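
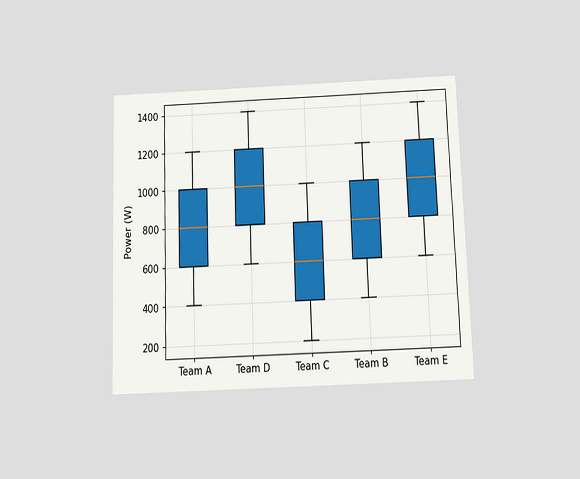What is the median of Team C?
600W

The chart is viewed slightly from below. The median line in the Team C box sits at 600W.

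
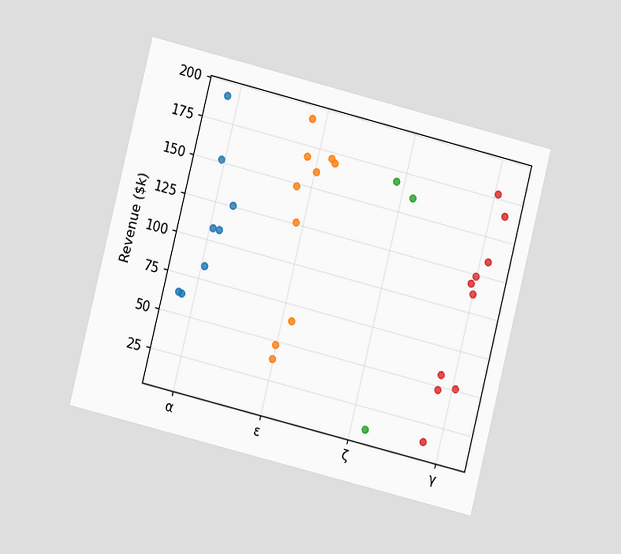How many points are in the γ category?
10

The chart is tilted about 14° clockwise and viewed at a slight angle. Counting the markers in the γ column gives 10.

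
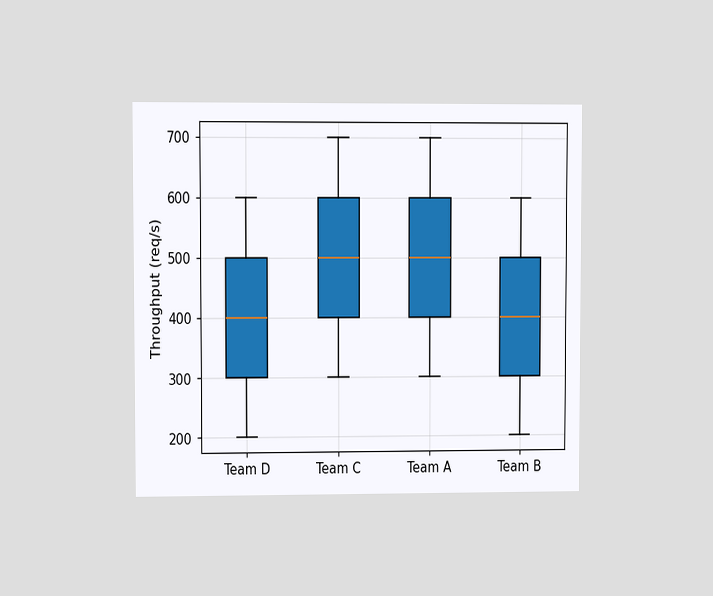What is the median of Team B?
The chart is viewed at a slight angle. The median line in the Team B box sits at 400req/s.

400req/s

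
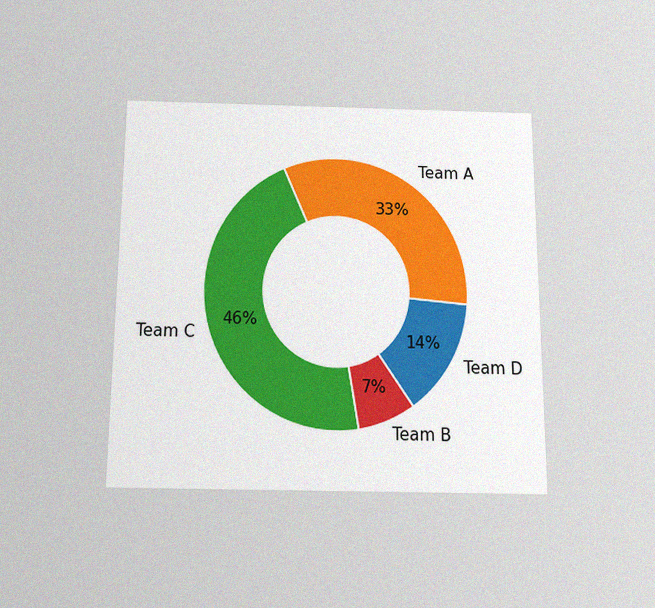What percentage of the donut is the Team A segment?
33%

The chart is viewed slightly from below, with some photo noise. The Team A segment takes up 33% of the ring.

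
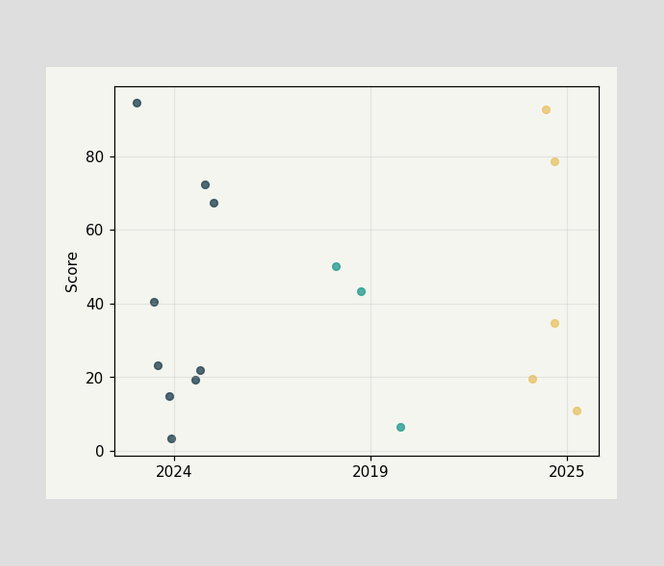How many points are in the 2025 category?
Counting the markers in the 2025 column gives 5.

5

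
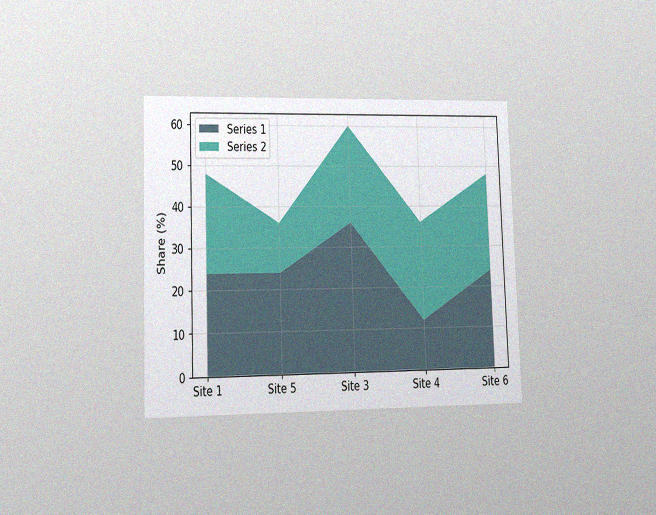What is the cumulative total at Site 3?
The chart is tilted about 2° counter-clockwise and viewed slightly from the left, with some photo noise. The stacked total at Site 3 reaches 60%.

60%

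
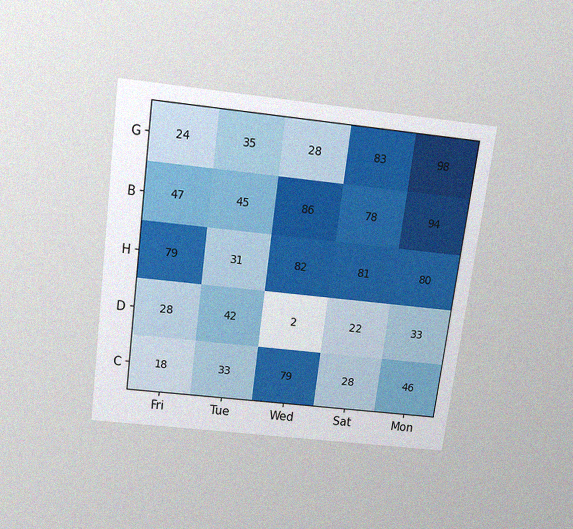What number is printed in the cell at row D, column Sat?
The chart is tilted about 7° clockwise and viewed slightly from above, with some photo noise. The (D, Sat) cell reads 22.

22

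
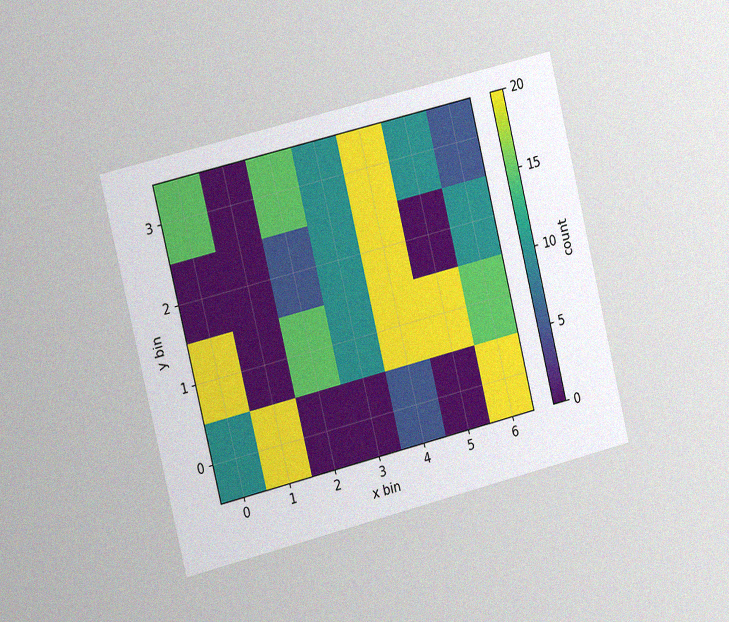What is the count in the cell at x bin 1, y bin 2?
0

The chart is tilted about 14° counter-clockwise and viewed slightly from the left, with some photo noise. Matching the cell (1, 2) against the colorbar gives 0.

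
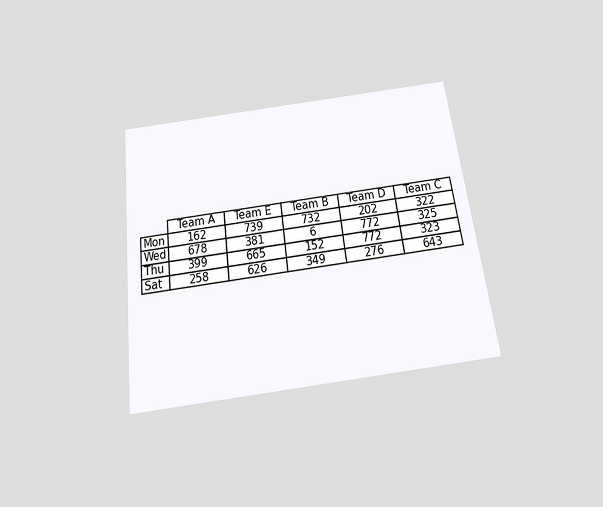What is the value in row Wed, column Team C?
325

The chart is tilted about 7° counter-clockwise and viewed slightly from below. The (Wed, Team C) cell reads 325.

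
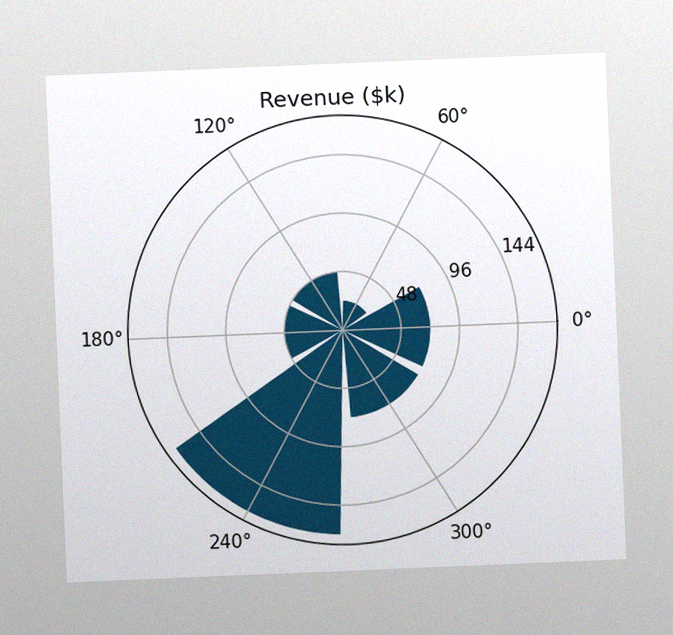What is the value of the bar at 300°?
The chart is tilted about 2° counter-clockwise, with some photo noise. The bar at 300° reaches $72k on the radial axis.

$72k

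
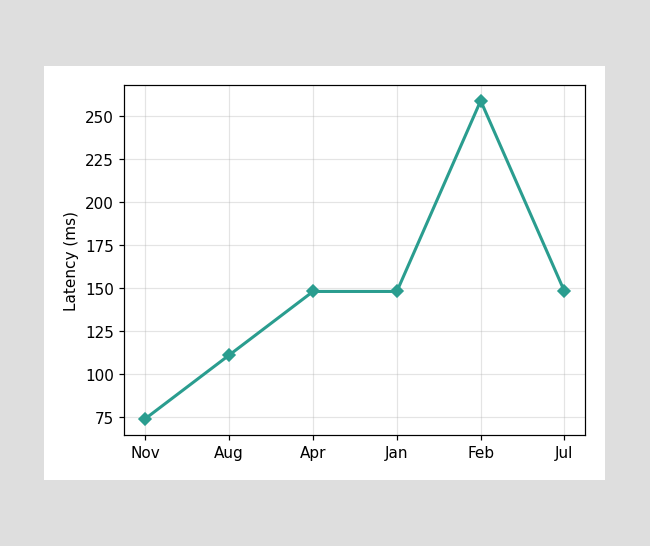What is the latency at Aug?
At Aug, the line is at 111ms.

111ms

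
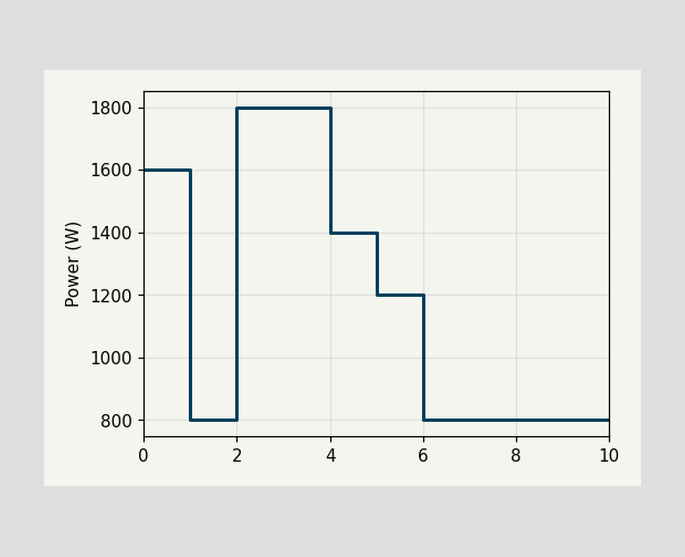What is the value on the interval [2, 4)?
1800W

On [2, 4) the step sits at 1800W.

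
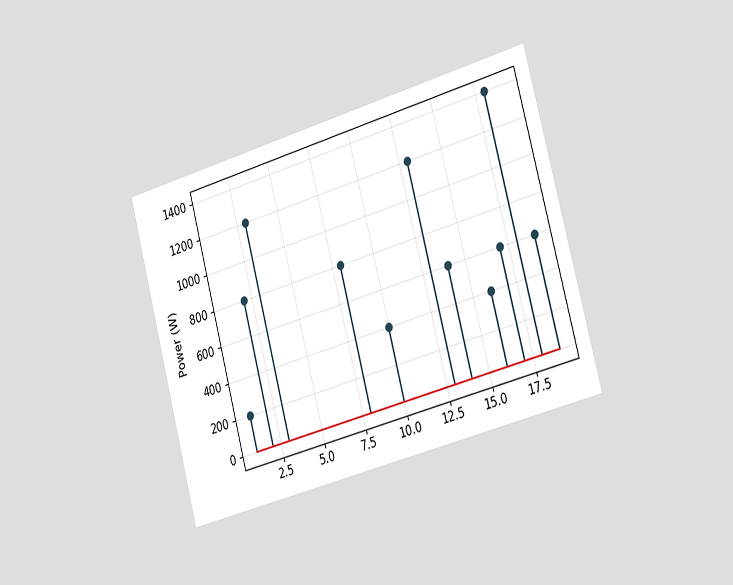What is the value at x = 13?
1200W

The chart is tilted about 15° counter-clockwise and viewed slightly from the right. The stem at x=13 reaches 1200W.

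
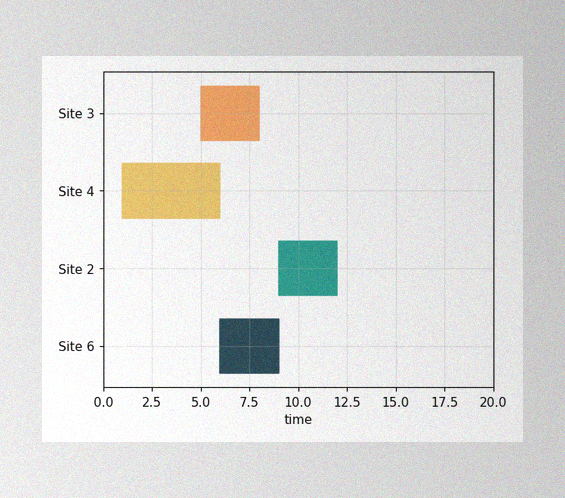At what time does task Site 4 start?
1

The image has some photo noise and uneven lighting. The Site 4 bar begins at t=1.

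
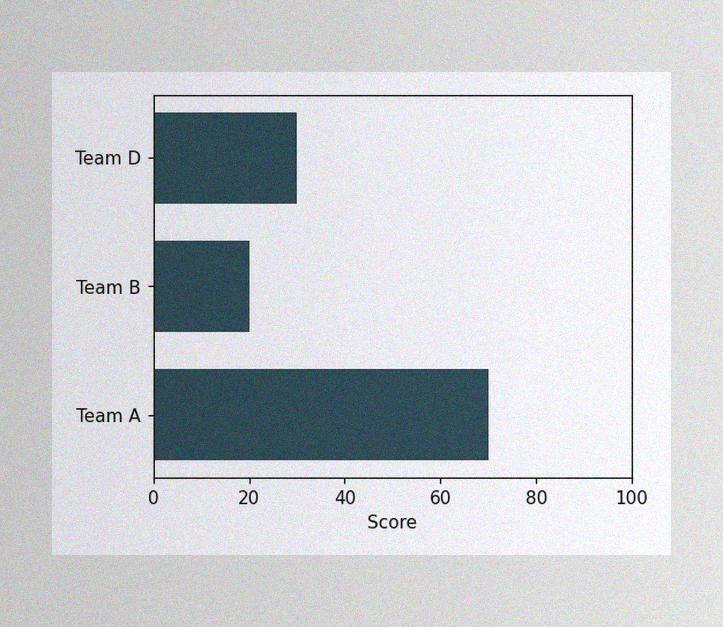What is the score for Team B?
The image has some photo noise and uneven lighting. Reading along the chart's x-axis, the Team B bar reaches 20.

20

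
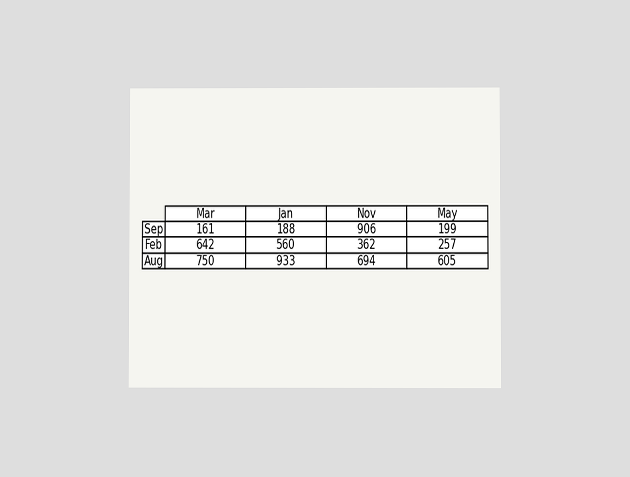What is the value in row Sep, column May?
The chart is viewed at a slight angle. The (Sep, May) cell reads 199.

199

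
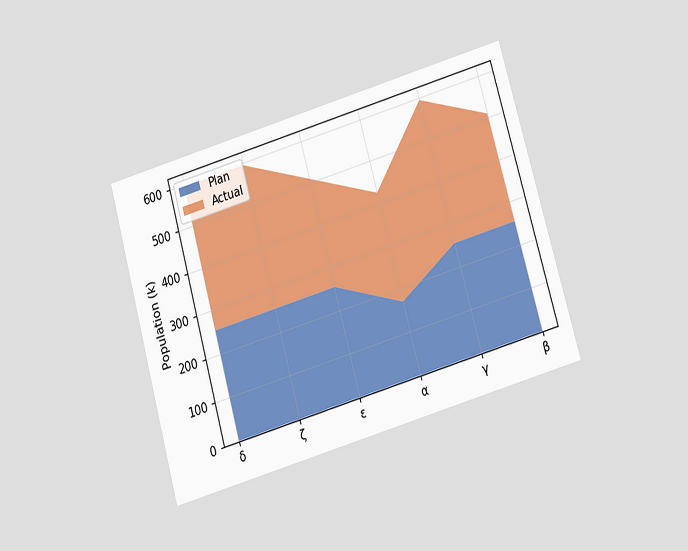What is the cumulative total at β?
510k

The chart is tilted about 16° counter-clockwise and viewed slightly from below. The stacked total at β reaches 510k.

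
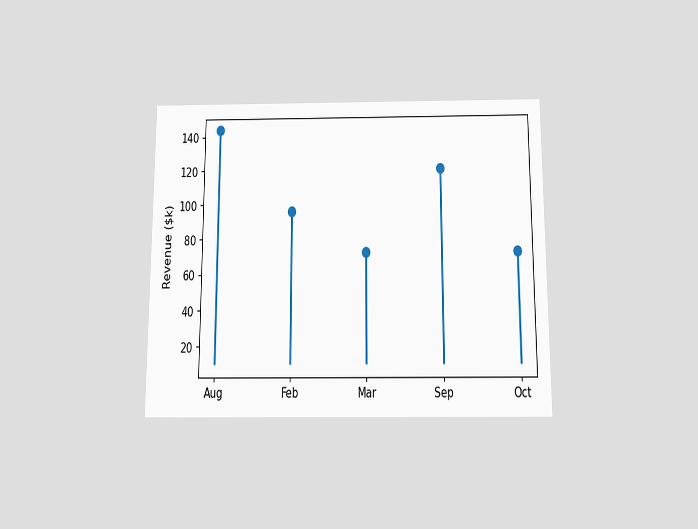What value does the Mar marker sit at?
$72k

The chart is viewed slightly from below. The Mar marker sits at $72k.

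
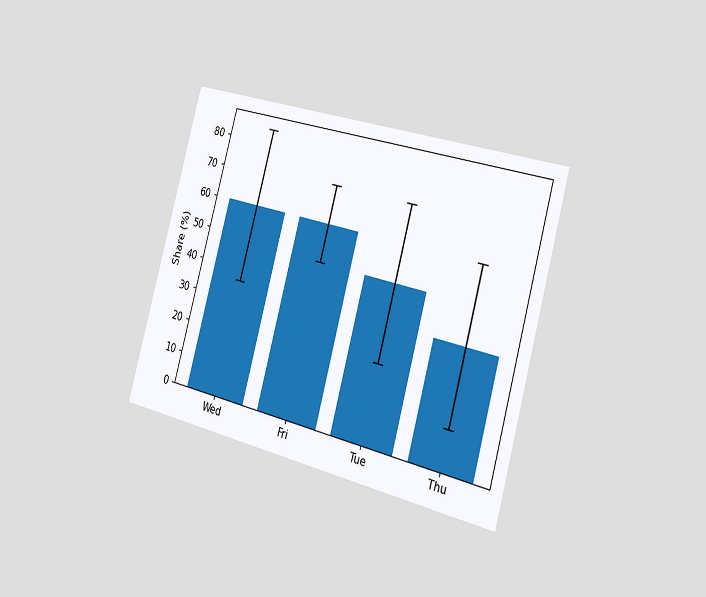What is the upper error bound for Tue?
The chart is tilted about 15° clockwise and viewed slightly from the right. The Tue bar's upper whisker reaches 72%.

72%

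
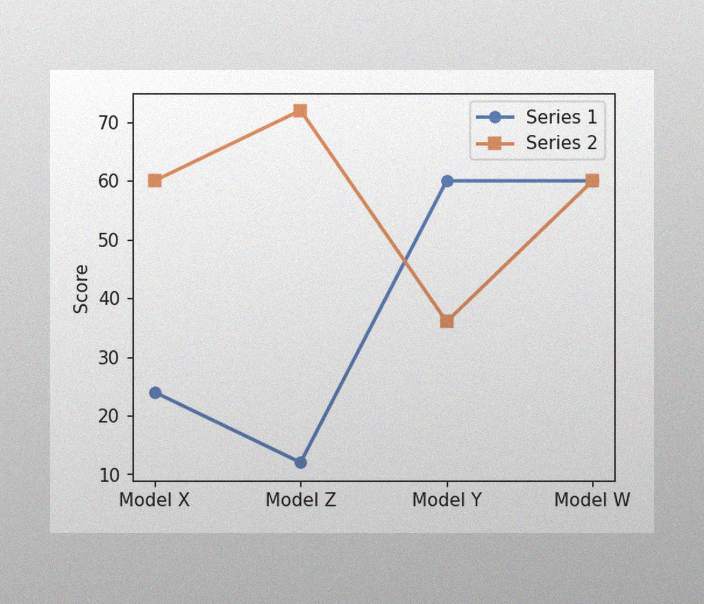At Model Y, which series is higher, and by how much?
The image has some photo noise and uneven lighting. At Model Y, Series 1 sits above the other line by 24.

Series 1, by 24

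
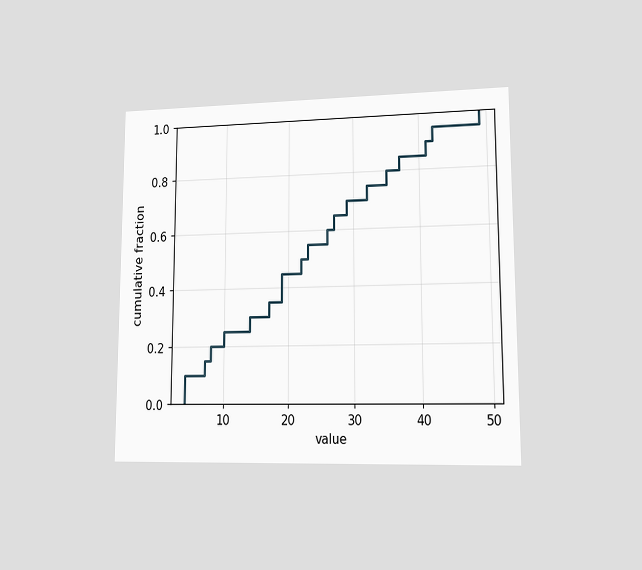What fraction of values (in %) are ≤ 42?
95%

The chart is viewed at a slight angle. At x=42 the ECDF step is at 95%.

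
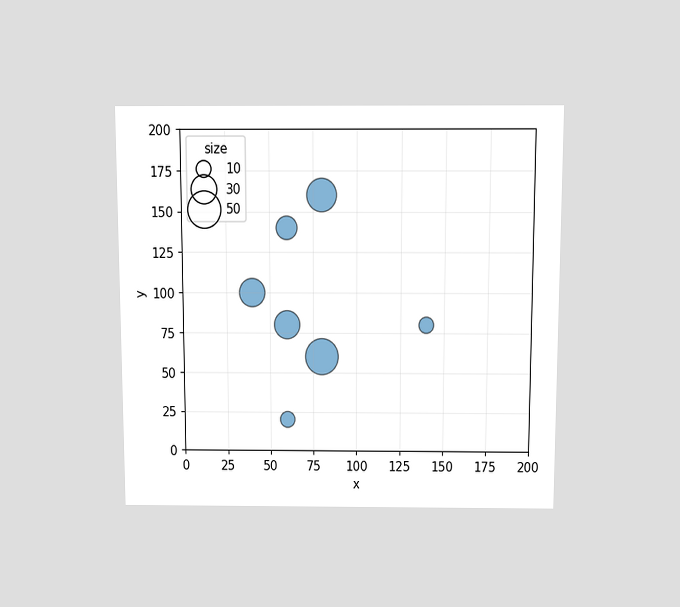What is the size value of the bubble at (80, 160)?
40

The chart is viewed slightly from above. Matching the bubble at (80, 160) against the size legend gives 40.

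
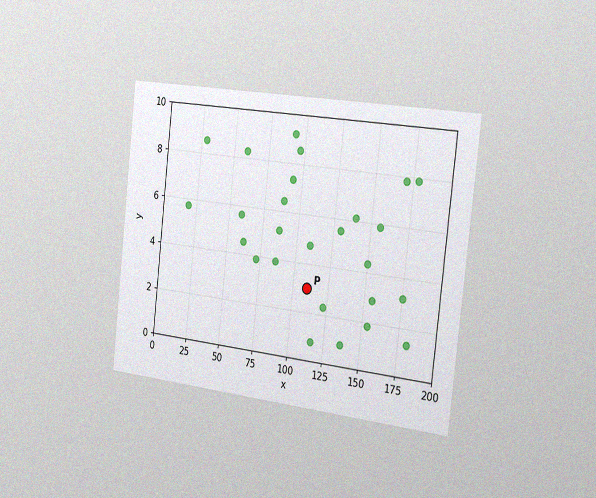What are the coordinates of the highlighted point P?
(110, 3)

The chart is tilted about 6° clockwise and viewed slightly from the right, with some photo noise. Following the gridlines from P to each axis, P sits at (110, 3).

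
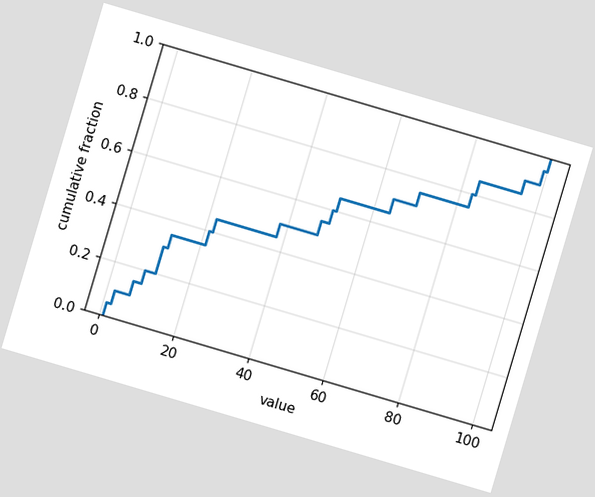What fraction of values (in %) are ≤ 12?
35%

The chart is tilted about 16° clockwise. At x=12 the ECDF step is at 35%.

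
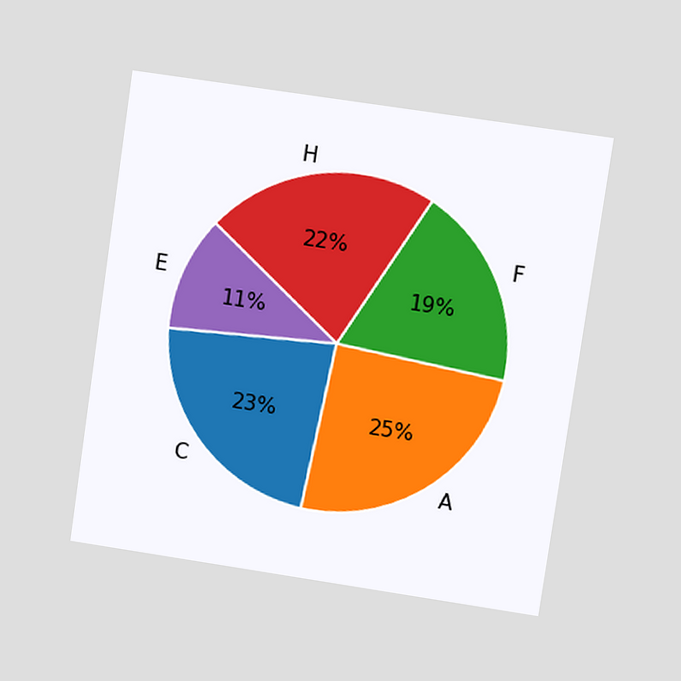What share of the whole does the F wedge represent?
The chart is tilted about 8° clockwise and viewed at a slight angle. The F slice takes up 19% of the pie.

19%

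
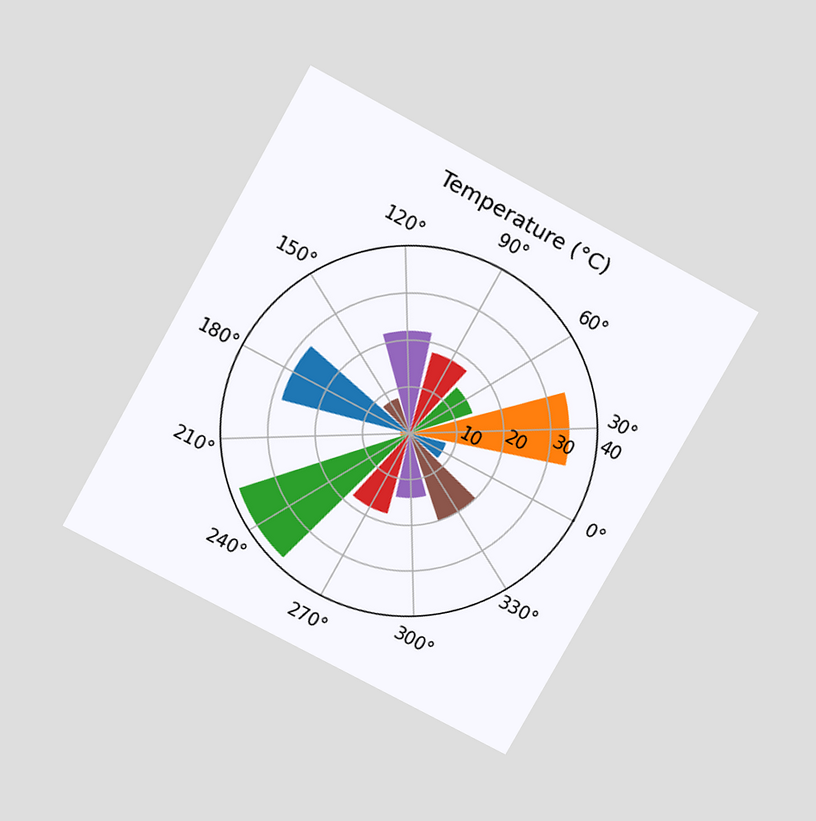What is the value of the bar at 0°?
The chart is tilted about 29° clockwise and viewed slightly from above. The bar at 0° reaches 8°C on the radial axis.

8°C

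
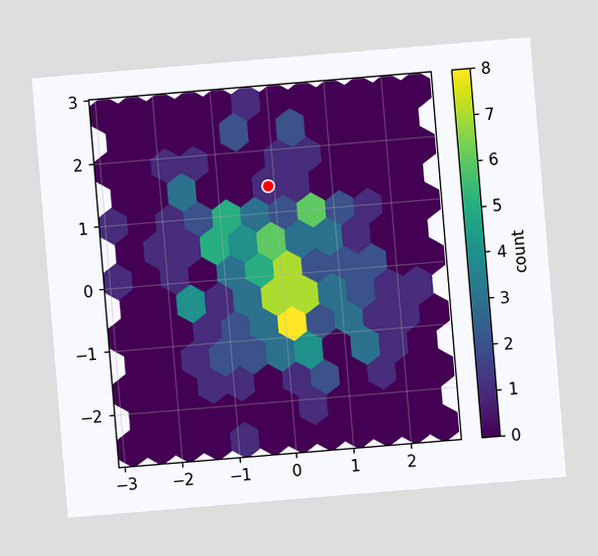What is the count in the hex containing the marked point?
1

The chart is tilted about 5° counter-clockwise. The marked hex reads 1 on the colorbar.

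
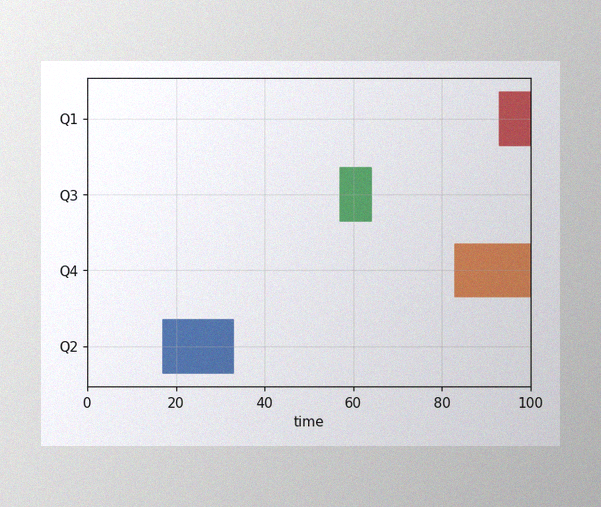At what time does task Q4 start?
83

The image has some photo noise and uneven lighting. The Q4 bar begins at t=83.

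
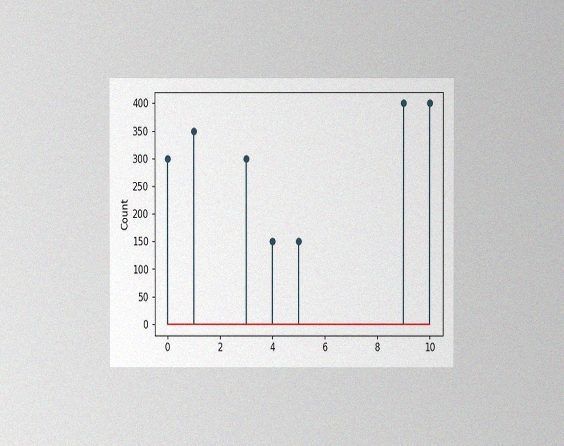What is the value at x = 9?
The chart is viewed at a slight angle, with some photo noise. The stem at x=9 reaches 400.

400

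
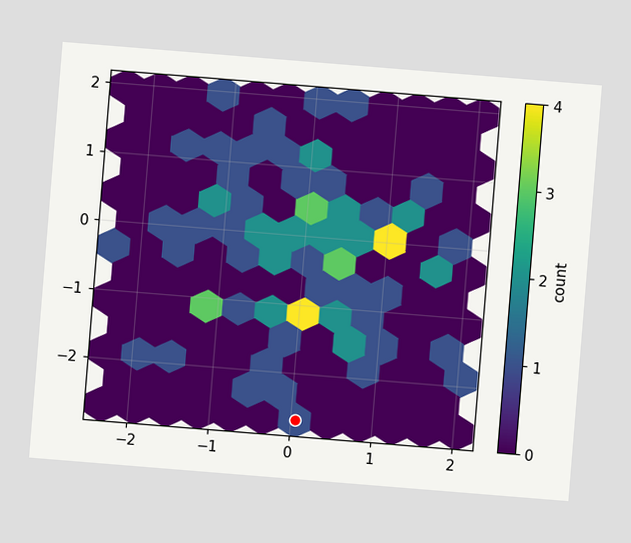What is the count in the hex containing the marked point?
The chart is tilted about 5° clockwise. The marked hex reads 1 on the colorbar.

1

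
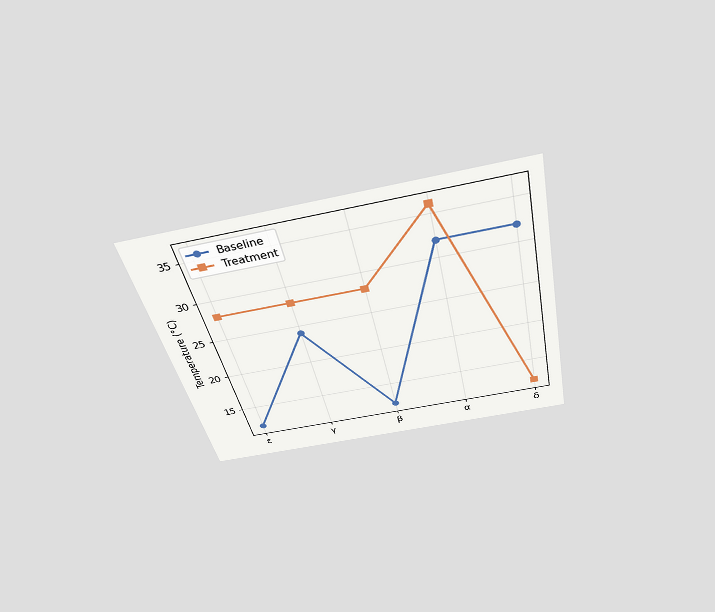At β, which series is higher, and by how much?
Treatment, by 16°C

The chart is tilted about 13° counter-clockwise and viewed slightly from above. At β, Treatment sits above the other line by 16°C.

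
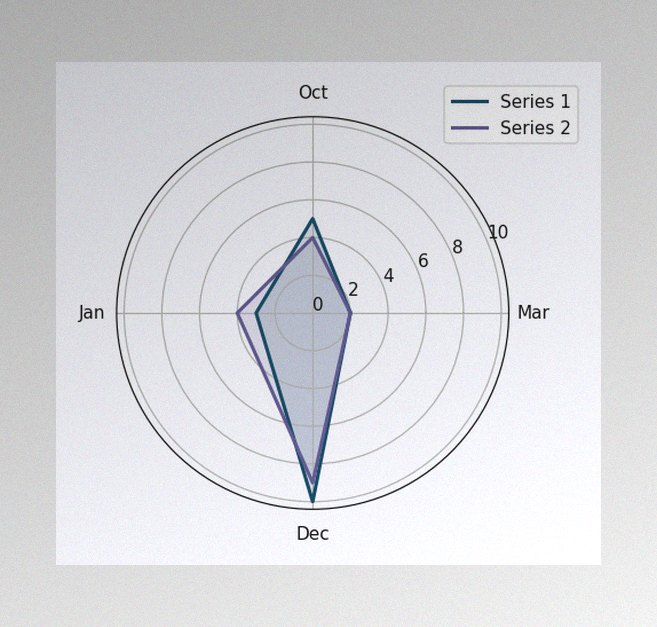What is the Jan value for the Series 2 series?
4

The image has some photo noise and uneven lighting. On the Jan axis, Series 2 reaches 4.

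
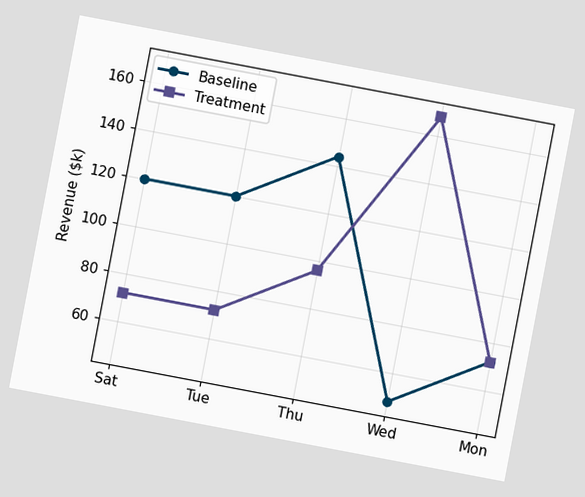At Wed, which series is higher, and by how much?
Treatment, by $120k

The chart is tilted about 11° clockwise. At Wed, Treatment sits above the other line by $120k.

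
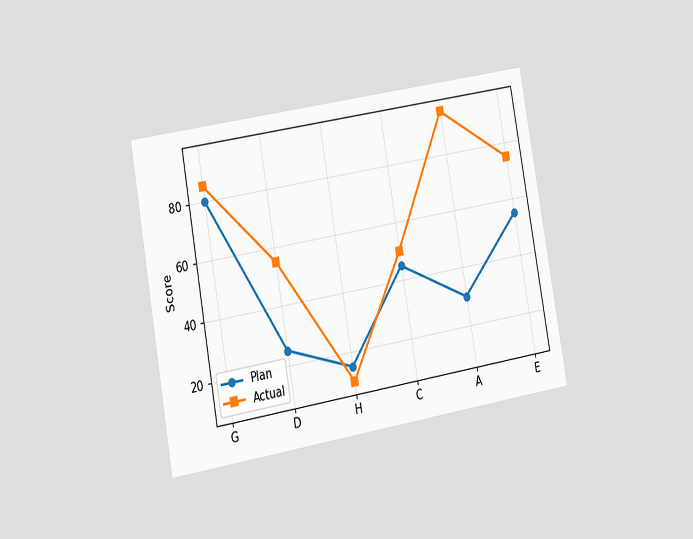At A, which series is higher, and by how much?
The chart is tilted about 10° counter-clockwise and viewed slightly from the left. At A, Actual sits above the other line by 65.

Actual, by 65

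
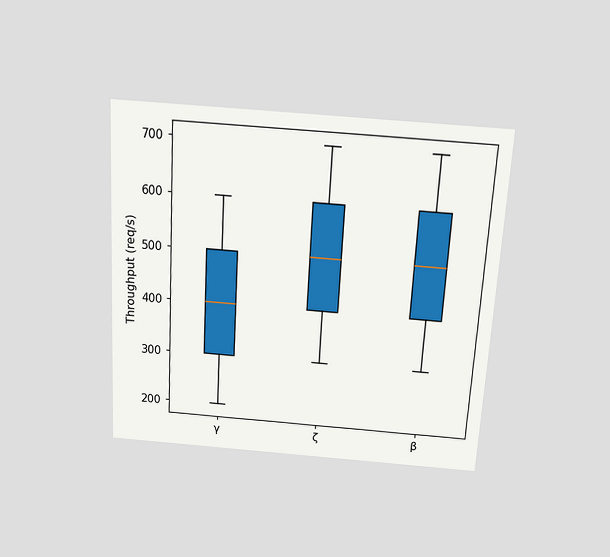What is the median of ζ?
The chart is tilted about 3° clockwise and viewed slightly from above. The median line in the ζ box sits at 500req/s.

500req/s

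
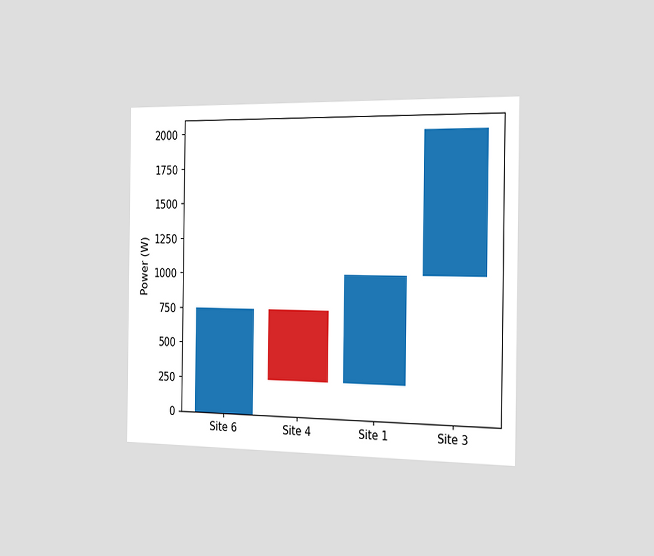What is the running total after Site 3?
2000W

The chart is viewed slightly from the right. After Site 3 the running total reaches 2000W.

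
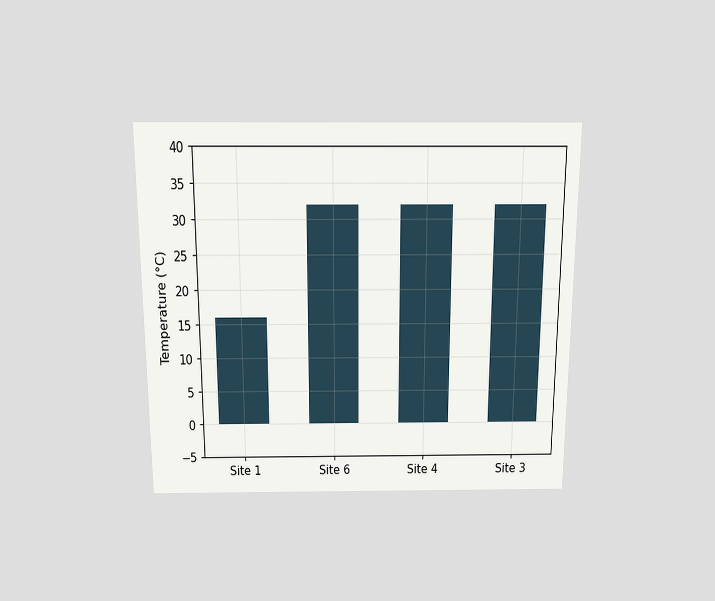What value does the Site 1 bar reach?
16°C

The chart is viewed slightly from above. Reading along the chart's y-axis, the Site 1 bar reaches 16°C.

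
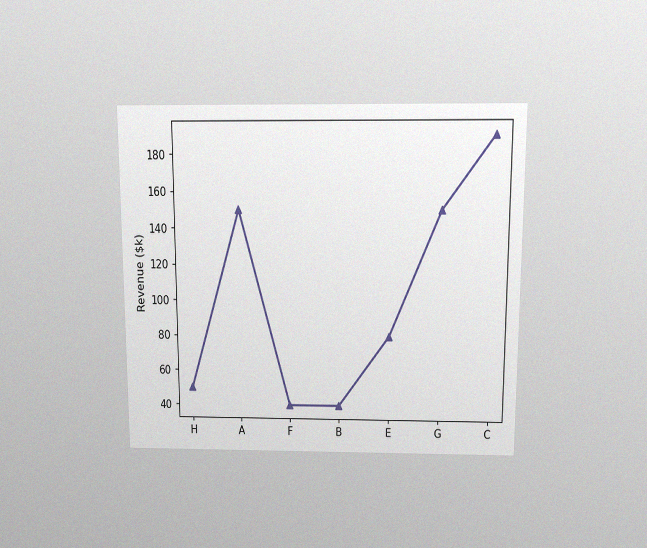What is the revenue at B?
$40k

The chart is viewed slightly from above, with some photo noise. At B, the line is at $40k.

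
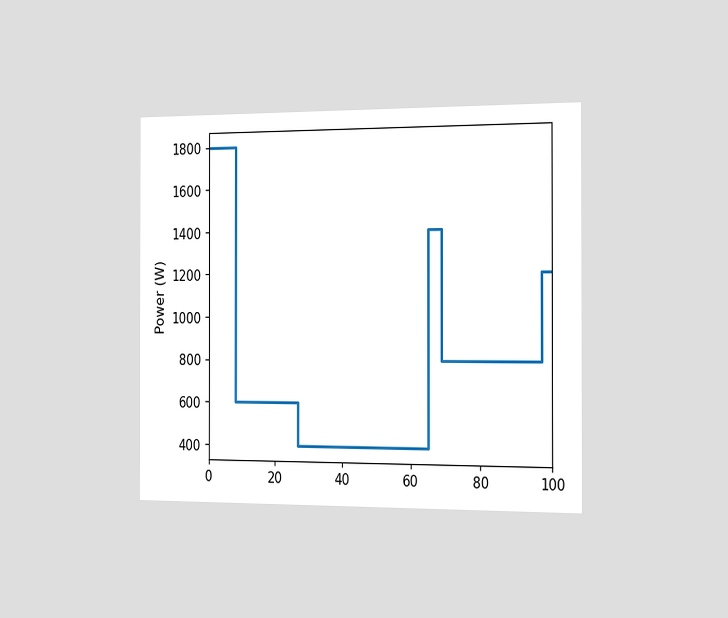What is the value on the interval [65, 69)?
The chart is viewed slightly from the right. On [65, 69) the step sits at 1400W.

1400W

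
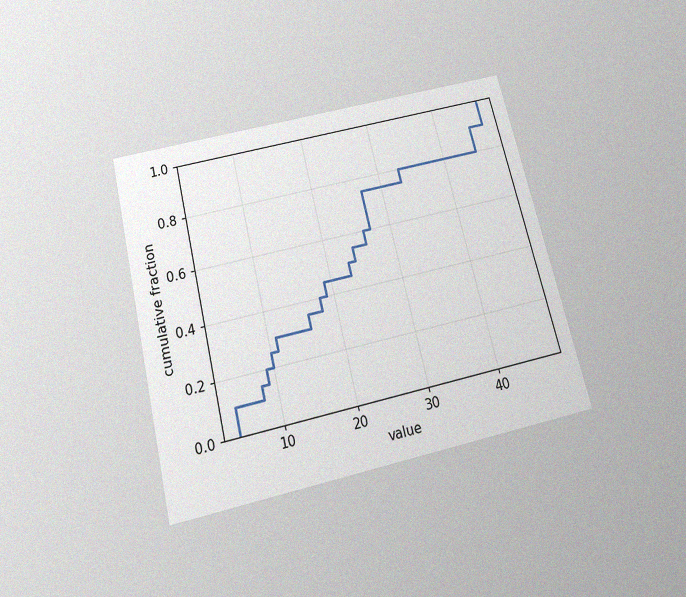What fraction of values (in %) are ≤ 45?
The chart is tilted about 14° counter-clockwise and viewed slightly from below, with some photo noise. At x=45 the ECDF step is at 90%.

90%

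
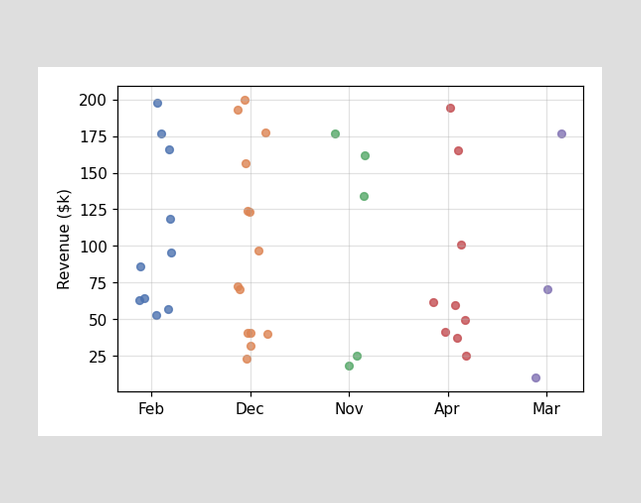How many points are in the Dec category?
14

Counting the markers in the Dec column gives 14.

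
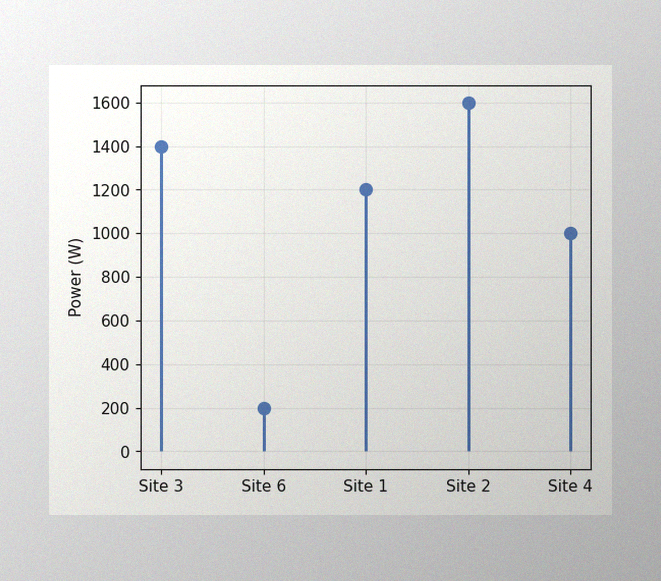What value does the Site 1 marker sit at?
1200W

The image has some photo noise and uneven lighting. The Site 1 marker sits at 1200W.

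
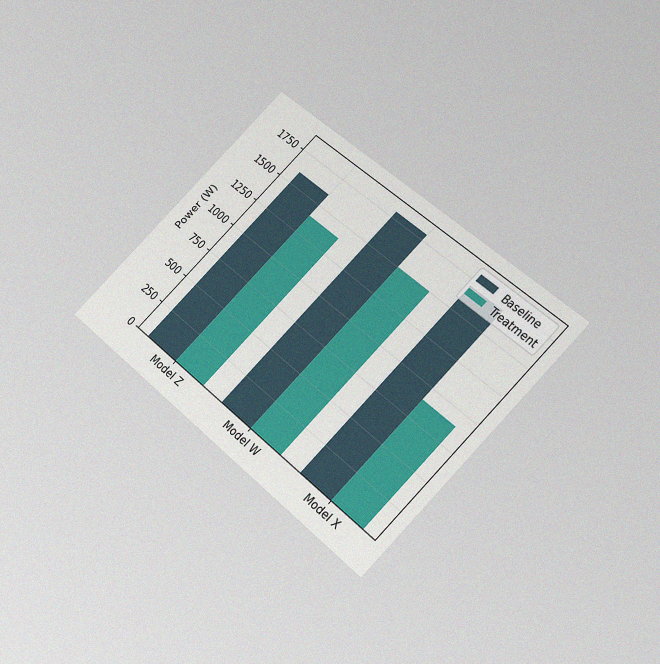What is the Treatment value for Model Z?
1400W

The chart is tilted about 45° clockwise and viewed slightly from below, with some photo noise. The Treatment bar at Model Z reaches 1400W on the y-axis.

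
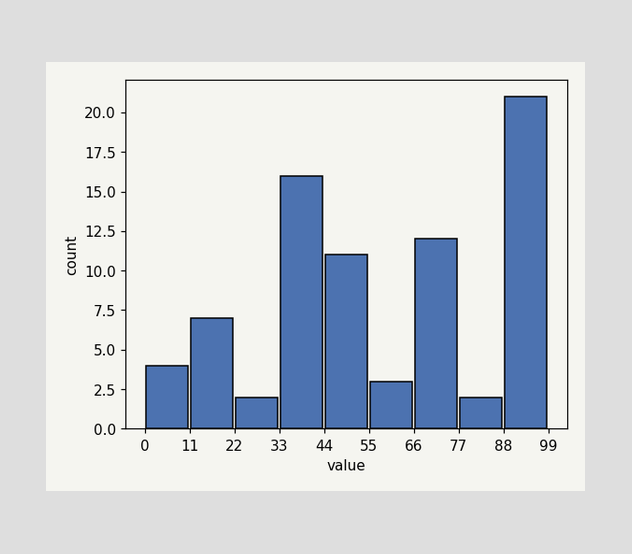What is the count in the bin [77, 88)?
2

The [77, 88) bin has height 2.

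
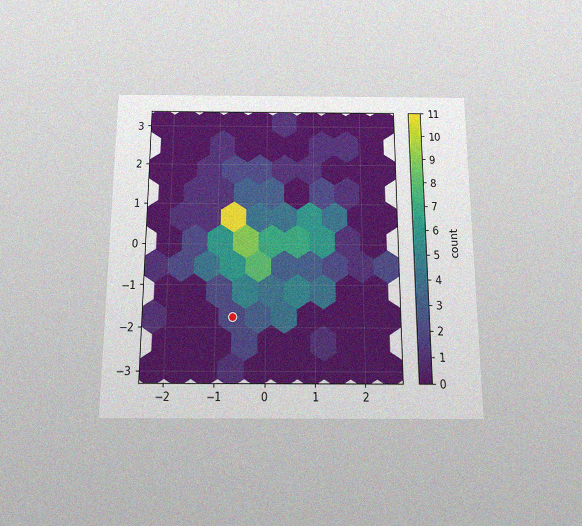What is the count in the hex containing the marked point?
The chart is viewed slightly from below, with some photo noise. The marked hex reads 2 on the colorbar.

2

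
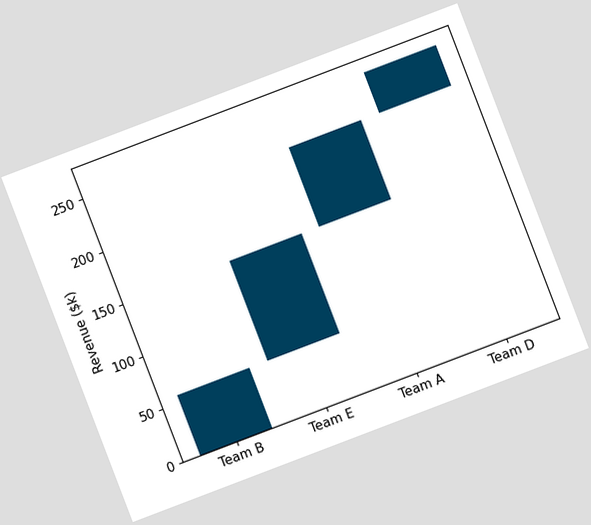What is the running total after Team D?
$266k

The chart is tilted about 21° counter-clockwise. After Team D the running total reaches $266k.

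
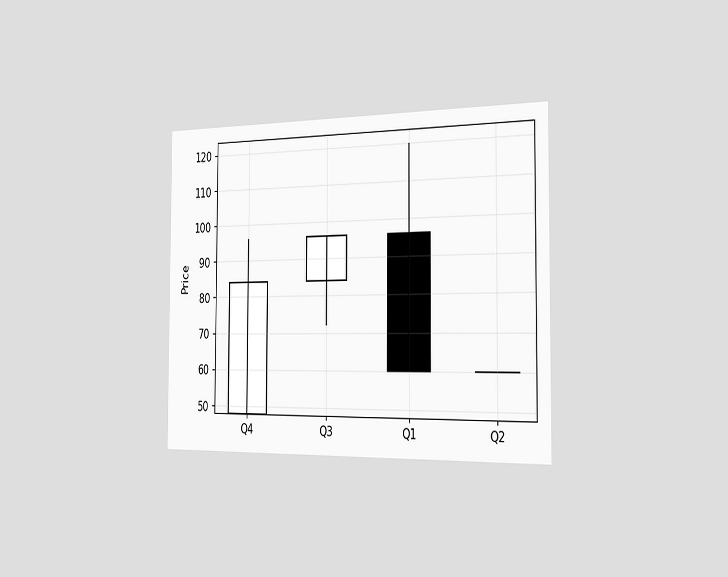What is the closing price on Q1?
The chart is viewed slightly from the right. The Q1 candle closes at 60.

60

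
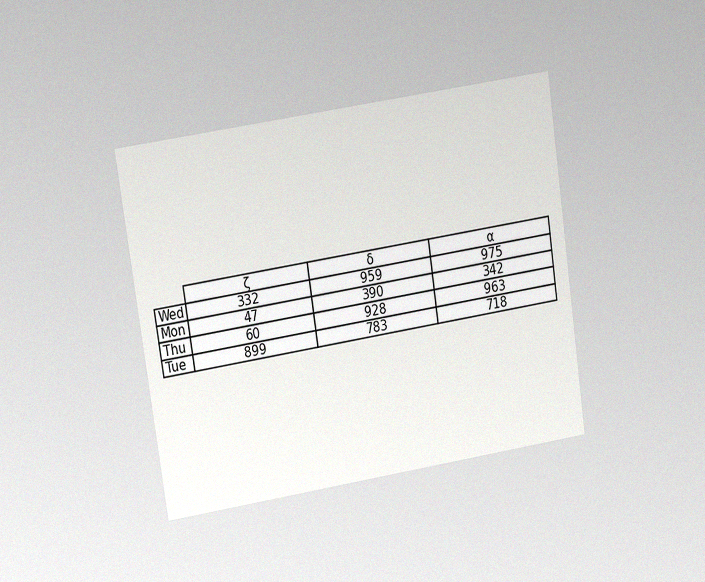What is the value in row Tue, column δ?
The chart is tilted about 8° counter-clockwise and viewed at a slight angle, with some photo noise. The (Tue, δ) cell reads 783.

783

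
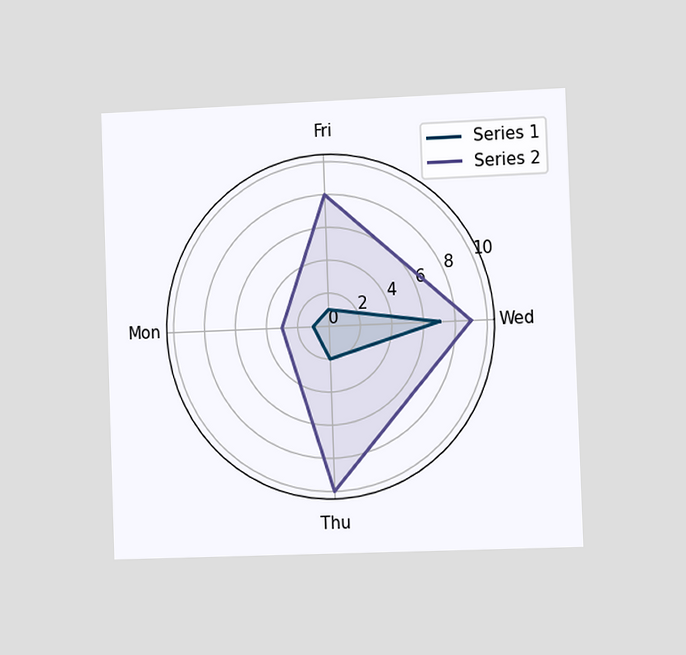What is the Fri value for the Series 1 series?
1

The chart is tilted about 2° counter-clockwise and viewed slightly from the right. On the Fri axis, Series 1 reaches 1.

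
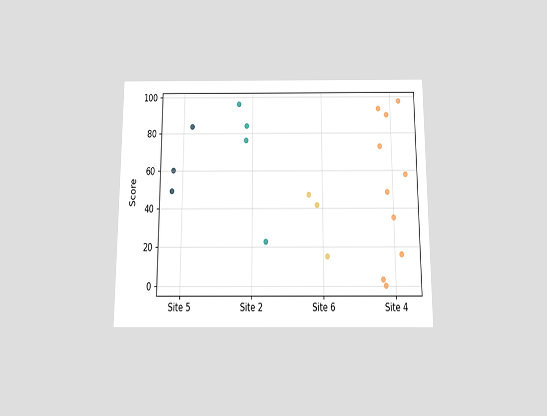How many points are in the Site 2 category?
The chart is viewed slightly from below. Counting the markers in the Site 2 column gives 4.

4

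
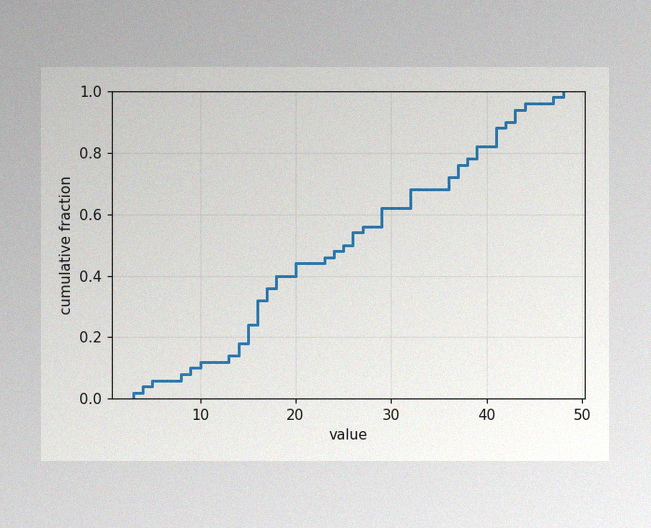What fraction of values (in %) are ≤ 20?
44%

The image has some photo noise and uneven lighting. At x=20 the ECDF step is at 44%.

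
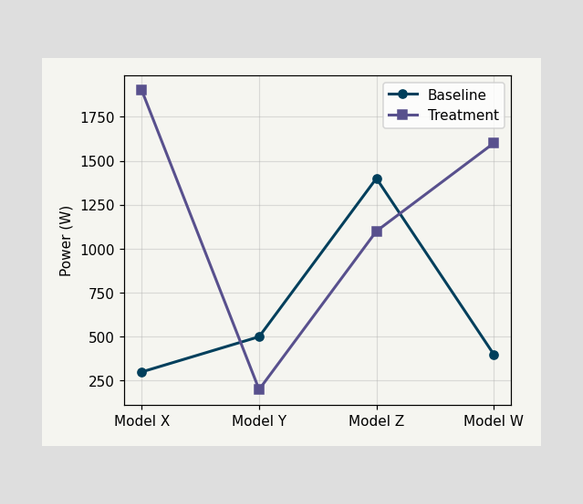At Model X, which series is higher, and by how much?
At Model X, Treatment sits above the other line by 1600W.

Treatment, by 1600W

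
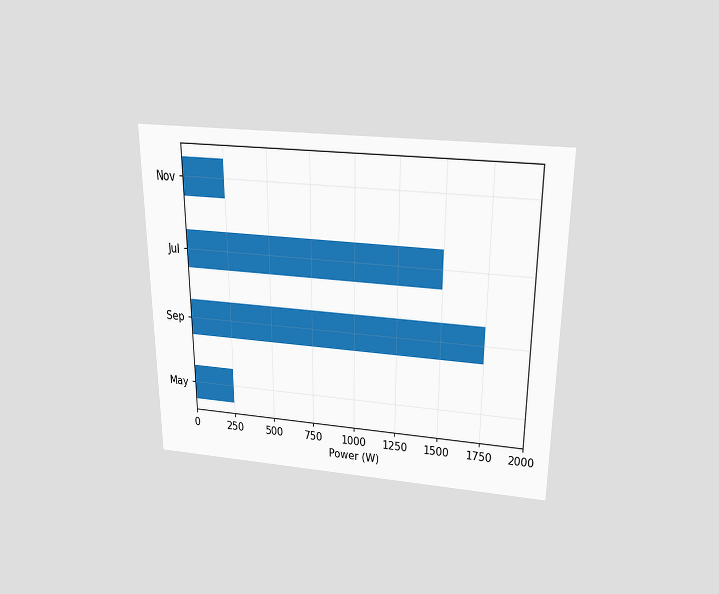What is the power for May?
250W

The chart is viewed slightly from above. Reading along the chart's x-axis, the May bar reaches 250W.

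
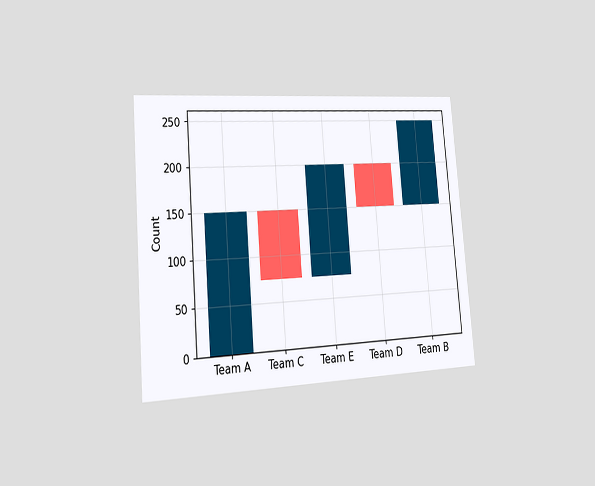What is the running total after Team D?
150

The chart is tilted about 5° counter-clockwise and viewed slightly from the left. After Team D the running total reaches 150.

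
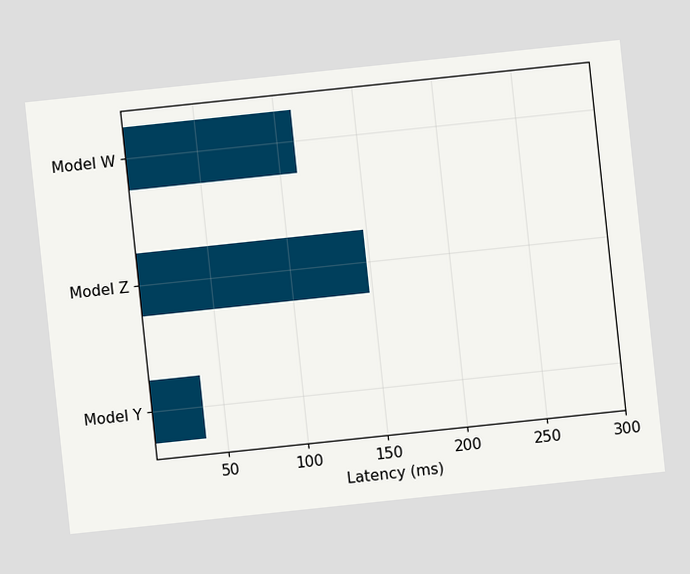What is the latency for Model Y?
The chart is tilted about 6° counter-clockwise. Reading along the chart's x-axis, the Model Y bar reaches 37ms.

37ms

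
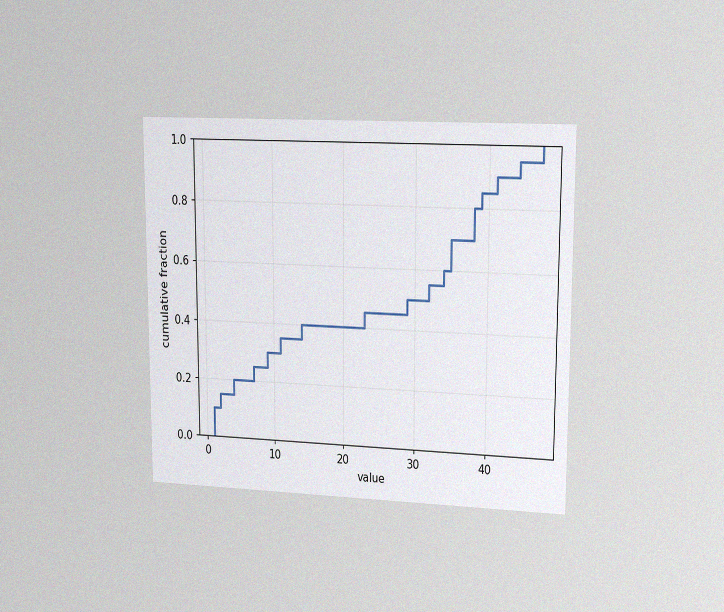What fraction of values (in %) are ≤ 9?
30%

The chart is viewed slightly from the right, with some photo noise. At x=9 the ECDF step is at 30%.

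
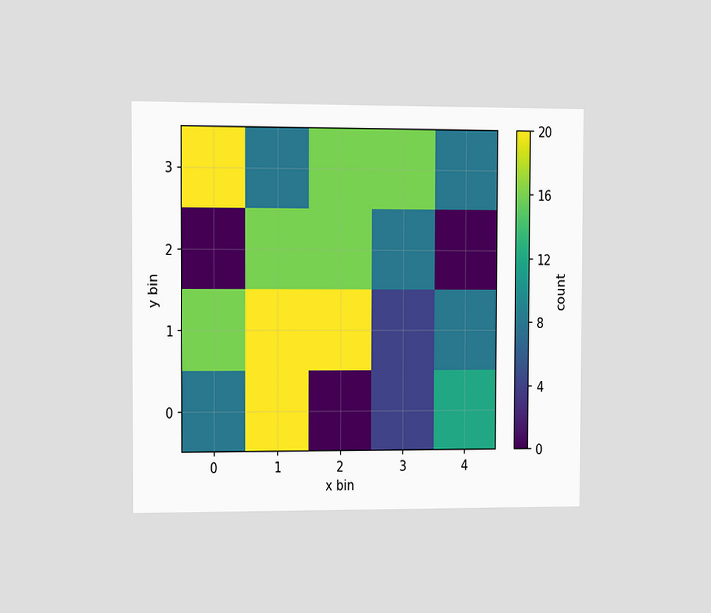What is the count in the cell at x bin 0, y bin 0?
The chart is viewed slightly from the left. Matching the cell (0, 0) against the colorbar gives 8.

8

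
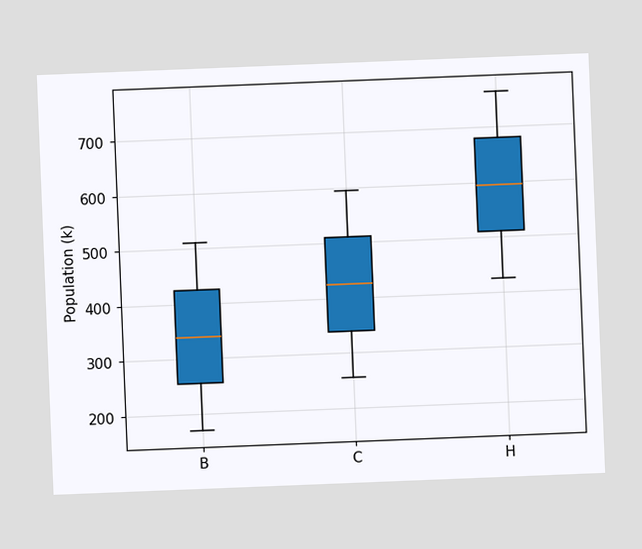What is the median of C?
425k

The chart is tilted about 2° counter-clockwise. The median line in the C box sits at 425k.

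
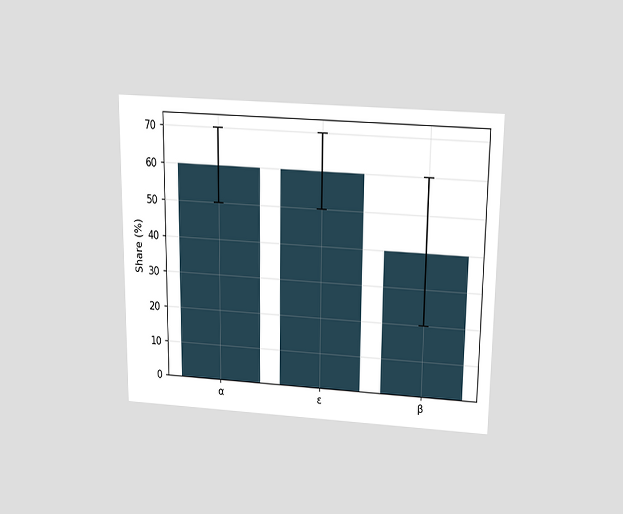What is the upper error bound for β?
The chart is viewed slightly from above. The β bar's upper whisker reaches 60%.

60%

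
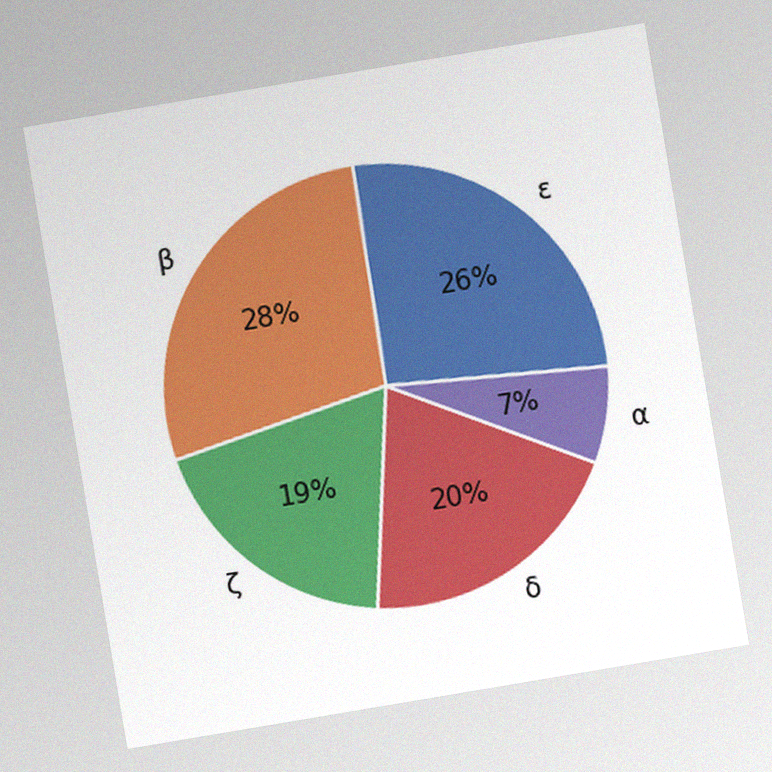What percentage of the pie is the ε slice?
The chart is tilted about 10° counter-clockwise, with some photo noise. The ε slice takes up 26% of the pie.

26%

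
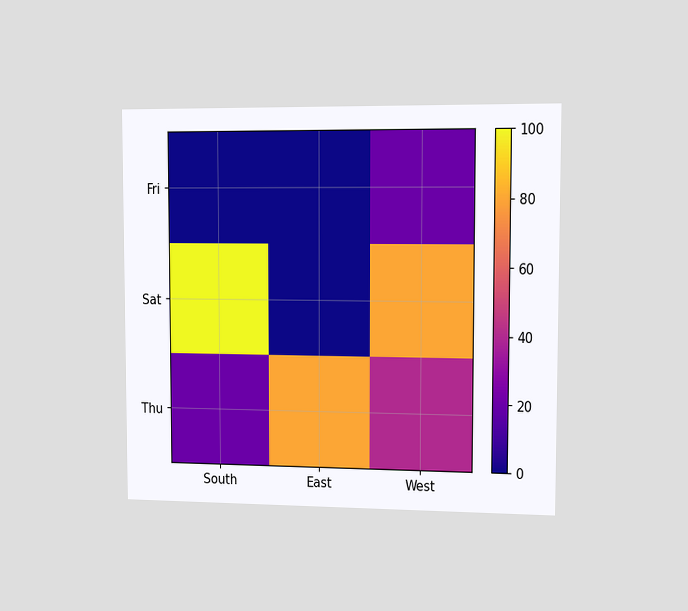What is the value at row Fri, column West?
20

The chart is viewed slightly from the right. Matching cell (Fri, West) against the colorbar gives 20.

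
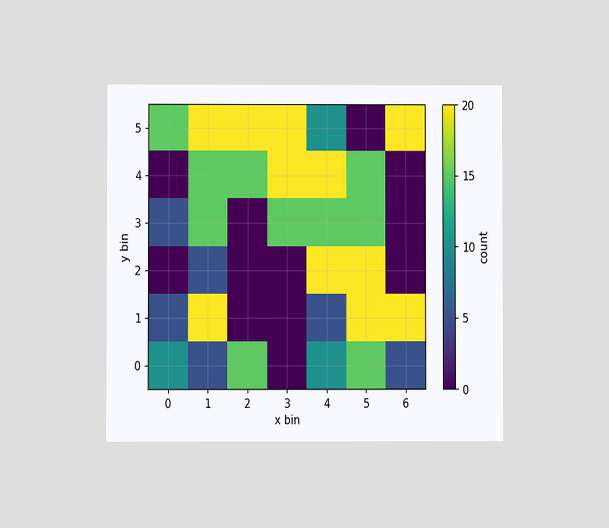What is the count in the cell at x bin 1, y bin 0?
The chart is viewed at a slight angle. Matching the cell (1, 0) against the colorbar gives 5.

5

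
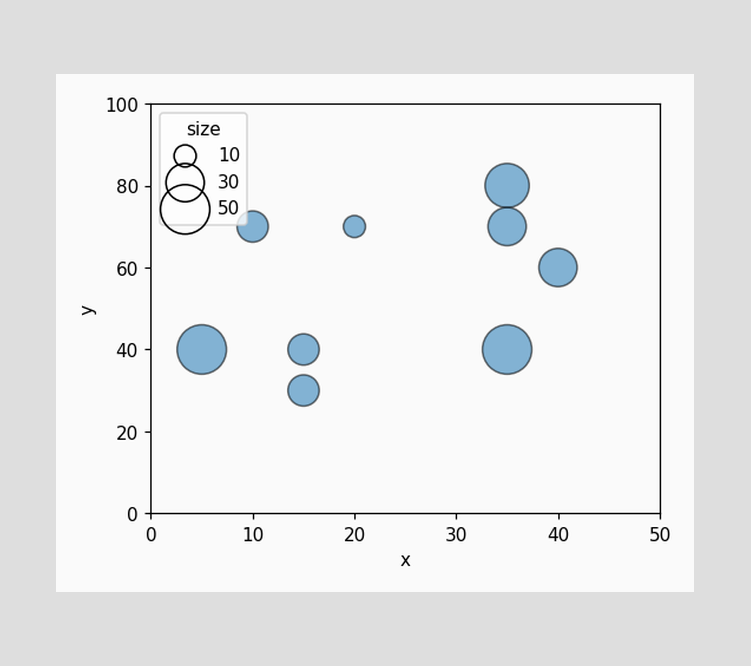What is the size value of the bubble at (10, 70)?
Matching the bubble at (10, 70) against the size legend gives 20.

20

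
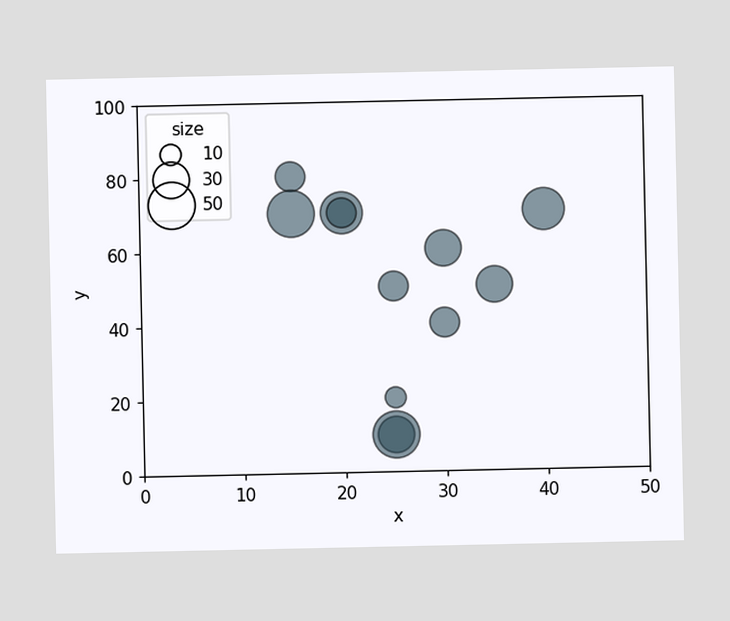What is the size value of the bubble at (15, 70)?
50

Matching the bubble at (15, 70) against the size legend gives 50.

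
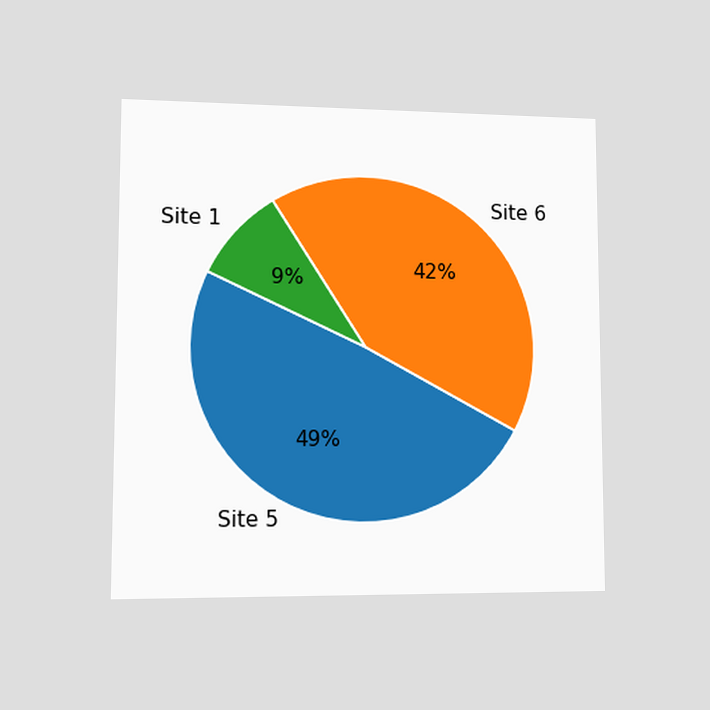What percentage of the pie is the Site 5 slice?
The chart is viewed at a slight angle. The Site 5 slice takes up 49% of the pie.

49%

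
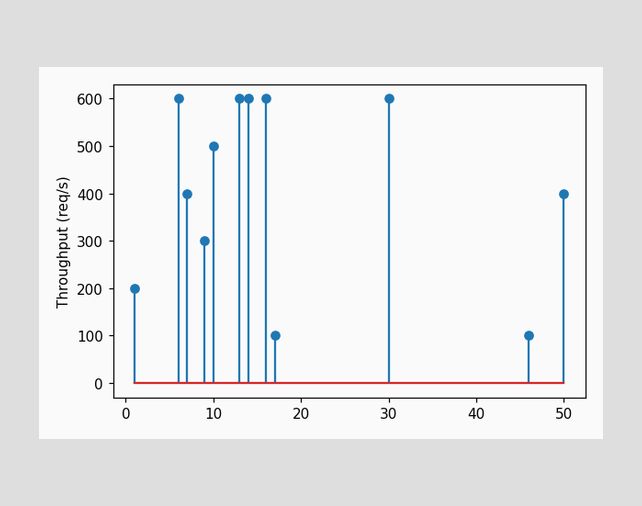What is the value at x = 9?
The stem at x=9 reaches 300req/s.

300req/s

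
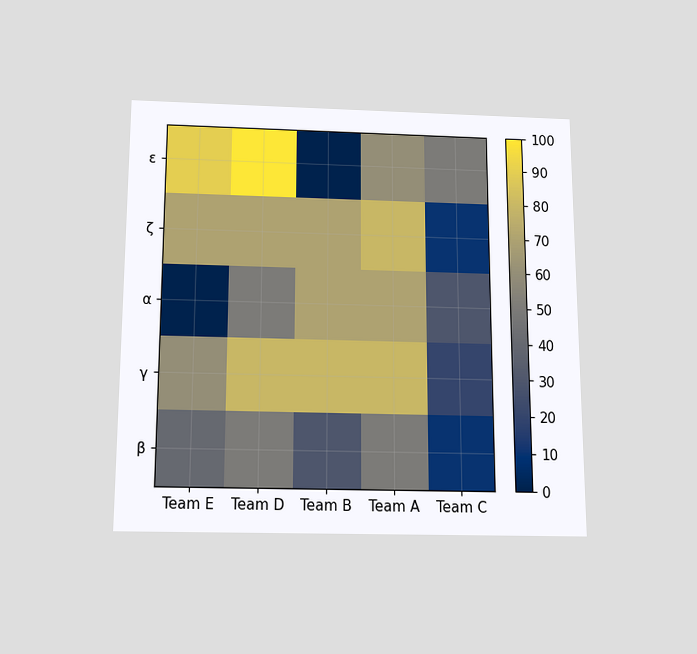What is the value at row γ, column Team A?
80

The chart is viewed slightly from below. Matching cell (γ, Team A) against the colorbar gives 80.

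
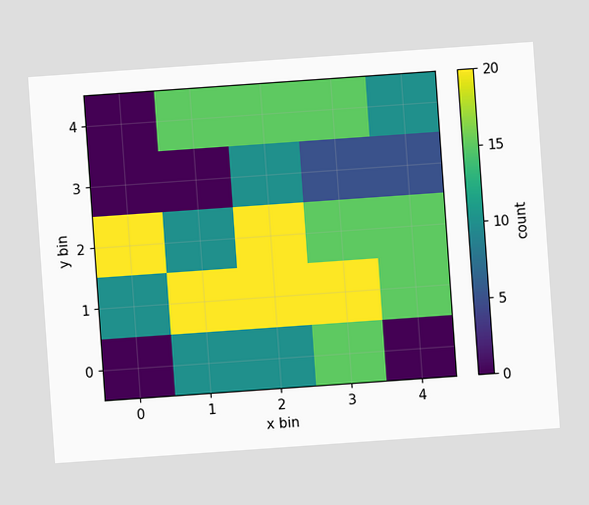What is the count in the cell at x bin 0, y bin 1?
The chart is tilted about 4° counter-clockwise. Matching the cell (0, 1) against the colorbar gives 10.

10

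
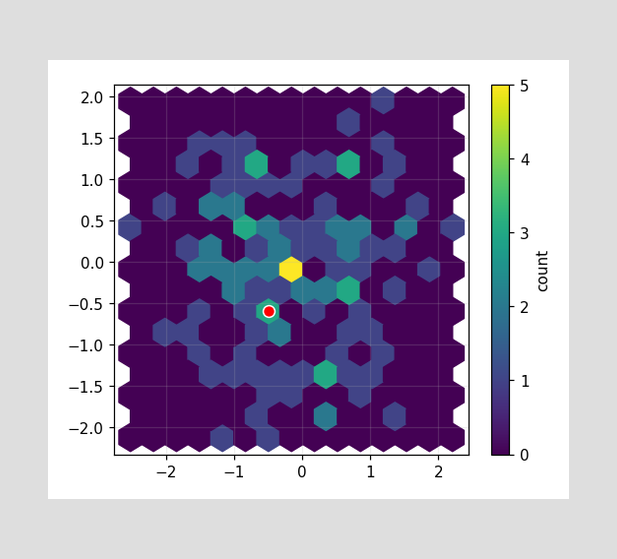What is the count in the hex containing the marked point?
The marked hex reads 3 on the colorbar.

3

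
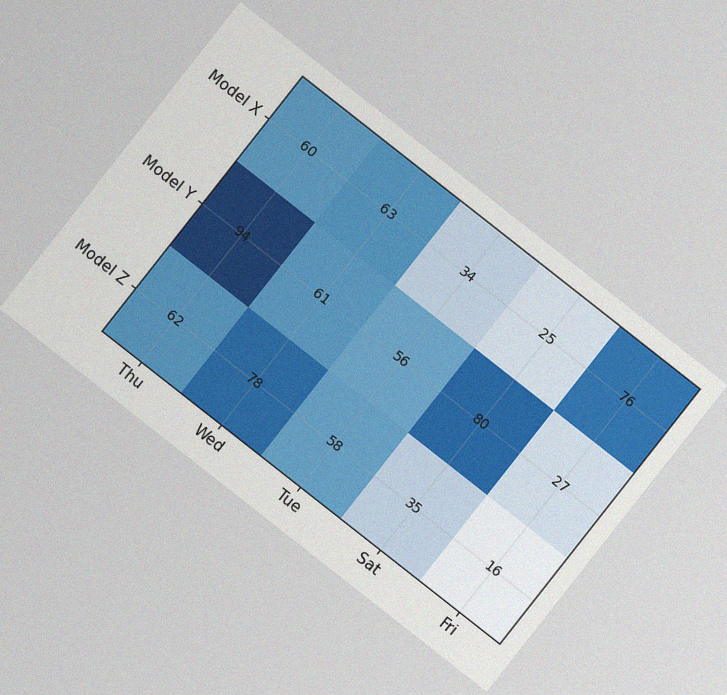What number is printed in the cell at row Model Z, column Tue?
58

The chart is tilted about 38° clockwise, with some photo noise. The (Model Z, Tue) cell reads 58.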